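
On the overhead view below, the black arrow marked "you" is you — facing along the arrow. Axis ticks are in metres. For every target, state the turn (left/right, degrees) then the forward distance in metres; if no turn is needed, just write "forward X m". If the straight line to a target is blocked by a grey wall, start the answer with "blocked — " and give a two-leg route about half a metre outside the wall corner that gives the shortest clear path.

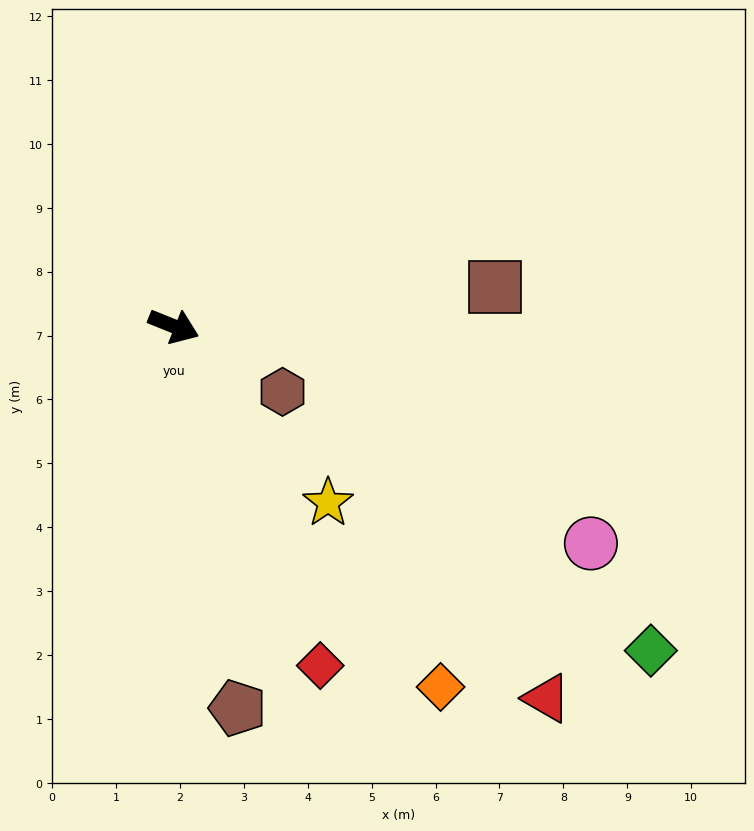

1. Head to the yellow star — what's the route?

turn right 27°, forward 3.7 m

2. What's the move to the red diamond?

turn right 45°, forward 5.8 m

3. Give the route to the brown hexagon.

turn right 9°, forward 2.0 m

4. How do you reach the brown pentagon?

turn right 59°, forward 6.1 m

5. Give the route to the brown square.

turn left 29°, forward 5.1 m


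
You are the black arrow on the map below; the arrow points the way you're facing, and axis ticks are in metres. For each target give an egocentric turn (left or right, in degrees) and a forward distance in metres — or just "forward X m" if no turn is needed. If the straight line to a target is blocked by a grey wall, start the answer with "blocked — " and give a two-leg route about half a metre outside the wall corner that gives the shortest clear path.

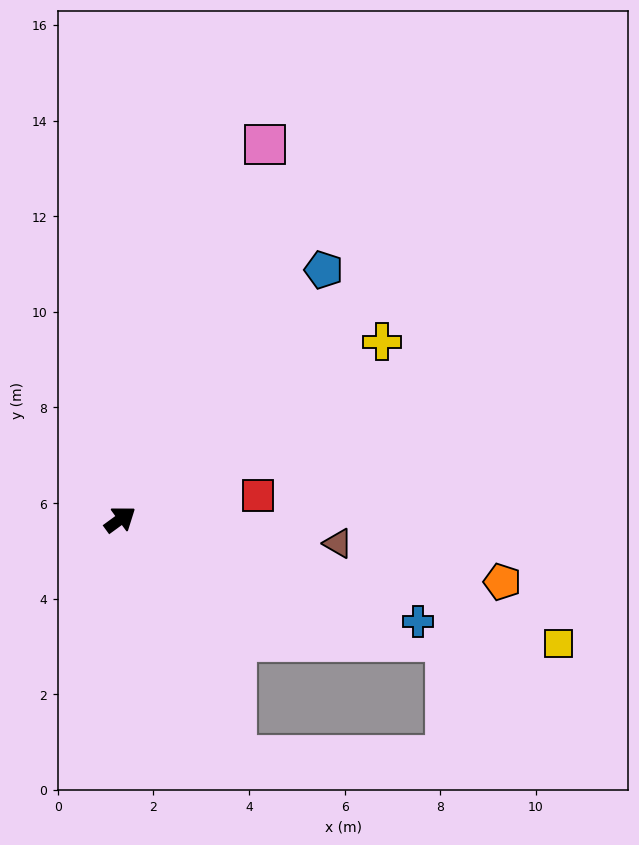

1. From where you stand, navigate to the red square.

turn right 26°, forward 2.9 m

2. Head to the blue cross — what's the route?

turn right 55°, forward 6.6 m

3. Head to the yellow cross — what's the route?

turn right 2°, forward 6.6 m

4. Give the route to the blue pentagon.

turn left 15°, forward 6.7 m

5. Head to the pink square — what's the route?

turn left 33°, forward 8.4 m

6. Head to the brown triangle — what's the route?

turn right 42°, forward 4.6 m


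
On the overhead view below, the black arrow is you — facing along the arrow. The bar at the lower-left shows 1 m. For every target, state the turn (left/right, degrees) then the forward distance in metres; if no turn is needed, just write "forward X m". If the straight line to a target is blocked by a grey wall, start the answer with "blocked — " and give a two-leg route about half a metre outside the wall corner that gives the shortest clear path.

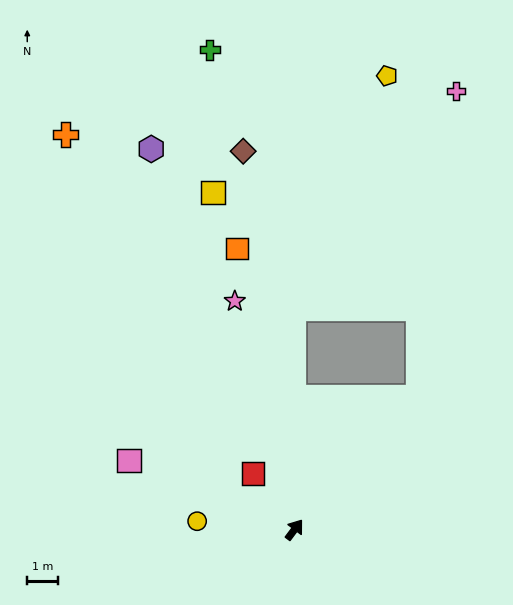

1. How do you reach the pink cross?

blocked — turn right 6°, forward 5.9 m, then turn left 36°, forward 10.1 m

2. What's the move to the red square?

turn left 73°, forward 2.3 m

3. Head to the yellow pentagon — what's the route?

blocked — turn left 37°, forward 7.2 m, then turn right 22°, forward 8.2 m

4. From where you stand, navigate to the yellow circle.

turn left 122°, forward 3.2 m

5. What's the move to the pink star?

turn left 51°, forward 7.7 m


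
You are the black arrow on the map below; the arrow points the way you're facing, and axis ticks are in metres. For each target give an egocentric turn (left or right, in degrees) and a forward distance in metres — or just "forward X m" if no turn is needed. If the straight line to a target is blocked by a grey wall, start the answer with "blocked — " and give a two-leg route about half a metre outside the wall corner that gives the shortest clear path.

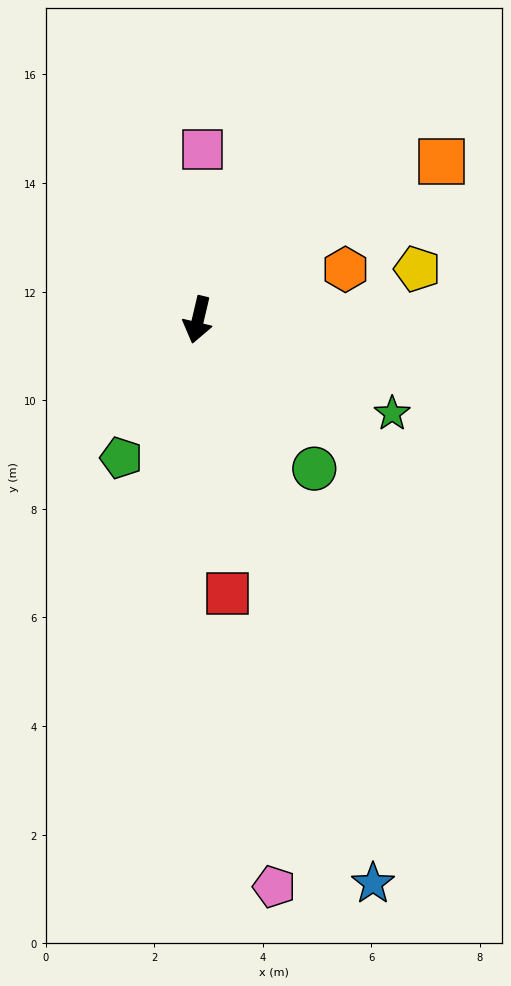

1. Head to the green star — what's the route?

turn left 78°, forward 4.0 m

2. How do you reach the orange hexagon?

turn left 122°, forward 2.9 m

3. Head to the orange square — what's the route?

turn left 136°, forward 5.3 m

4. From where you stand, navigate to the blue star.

turn left 31°, forward 10.9 m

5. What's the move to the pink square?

turn right 168°, forward 3.1 m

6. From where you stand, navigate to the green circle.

turn left 51°, forward 3.5 m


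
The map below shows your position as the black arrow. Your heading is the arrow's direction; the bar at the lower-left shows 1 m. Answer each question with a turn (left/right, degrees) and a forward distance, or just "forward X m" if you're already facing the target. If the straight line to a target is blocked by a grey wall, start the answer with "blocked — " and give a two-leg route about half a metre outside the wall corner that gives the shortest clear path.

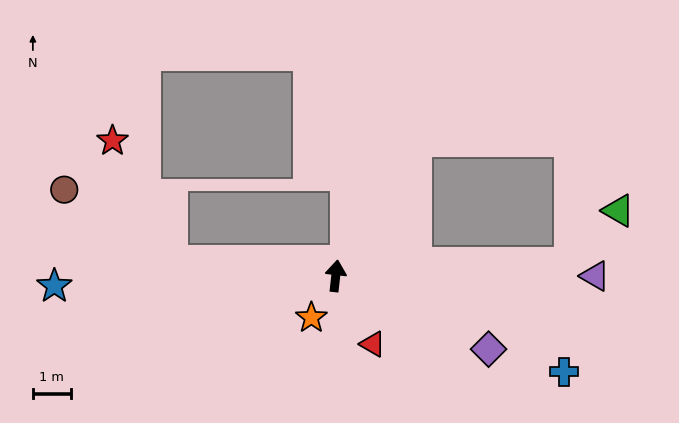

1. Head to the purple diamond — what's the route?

turn right 109°, forward 4.5 m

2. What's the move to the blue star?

turn left 99°, forward 7.5 m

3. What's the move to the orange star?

turn left 156°, forward 1.3 m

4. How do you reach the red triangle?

turn right 145°, forward 2.1 m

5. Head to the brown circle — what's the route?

blocked — turn left 91°, forward 4.4 m, then turn right 28°, forward 3.4 m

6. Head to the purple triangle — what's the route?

turn right 84°, forward 6.9 m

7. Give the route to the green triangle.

blocked — turn right 80°, forward 6.2 m, then turn left 44°, forward 1.9 m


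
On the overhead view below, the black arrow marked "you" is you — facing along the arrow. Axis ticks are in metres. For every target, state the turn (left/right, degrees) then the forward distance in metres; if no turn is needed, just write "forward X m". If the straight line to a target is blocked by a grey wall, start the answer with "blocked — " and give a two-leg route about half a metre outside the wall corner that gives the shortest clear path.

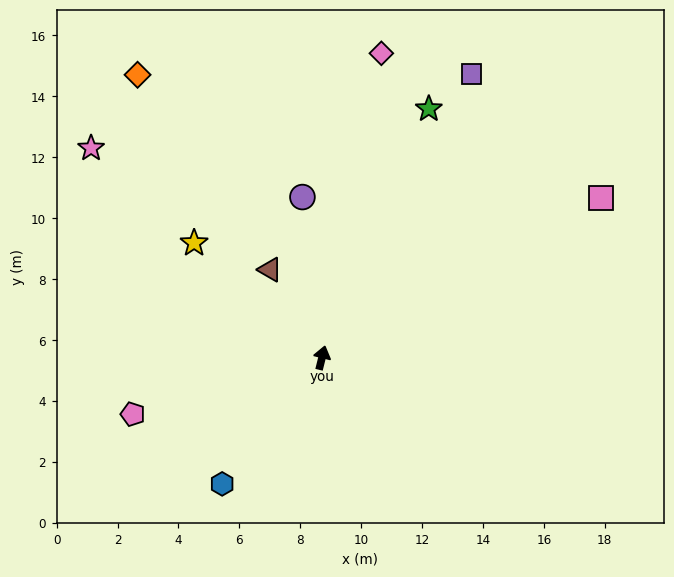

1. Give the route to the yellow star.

turn left 62°, forward 5.6 m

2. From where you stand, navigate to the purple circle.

turn left 21°, forward 5.3 m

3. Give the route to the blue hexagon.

turn left 156°, forward 5.3 m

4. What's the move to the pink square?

turn right 46°, forward 10.6 m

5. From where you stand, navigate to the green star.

turn right 9°, forward 8.9 m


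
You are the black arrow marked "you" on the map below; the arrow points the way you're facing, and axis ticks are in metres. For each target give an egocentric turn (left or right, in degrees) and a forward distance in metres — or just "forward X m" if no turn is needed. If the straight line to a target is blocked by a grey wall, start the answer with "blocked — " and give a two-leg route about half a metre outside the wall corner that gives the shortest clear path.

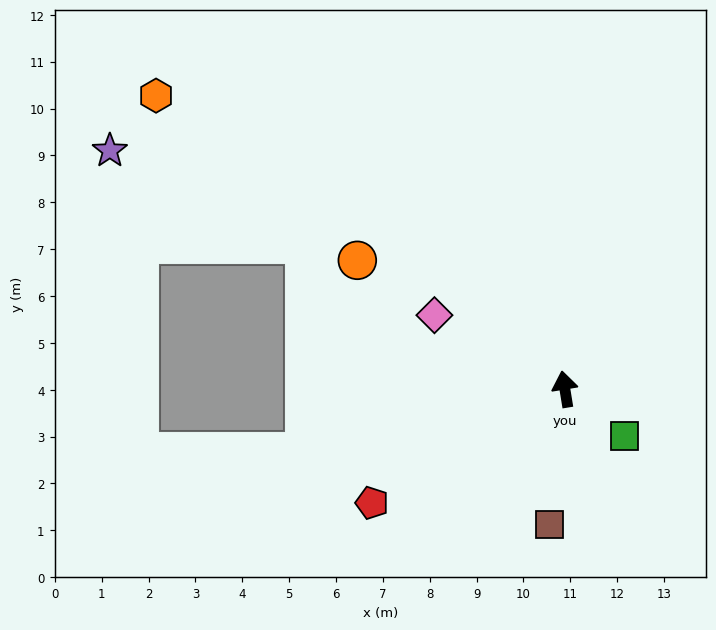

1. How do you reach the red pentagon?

turn left 111°, forward 4.8 m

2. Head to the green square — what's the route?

turn right 137°, forward 1.6 m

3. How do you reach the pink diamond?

turn left 51°, forward 3.2 m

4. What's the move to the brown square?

turn left 164°, forward 2.9 m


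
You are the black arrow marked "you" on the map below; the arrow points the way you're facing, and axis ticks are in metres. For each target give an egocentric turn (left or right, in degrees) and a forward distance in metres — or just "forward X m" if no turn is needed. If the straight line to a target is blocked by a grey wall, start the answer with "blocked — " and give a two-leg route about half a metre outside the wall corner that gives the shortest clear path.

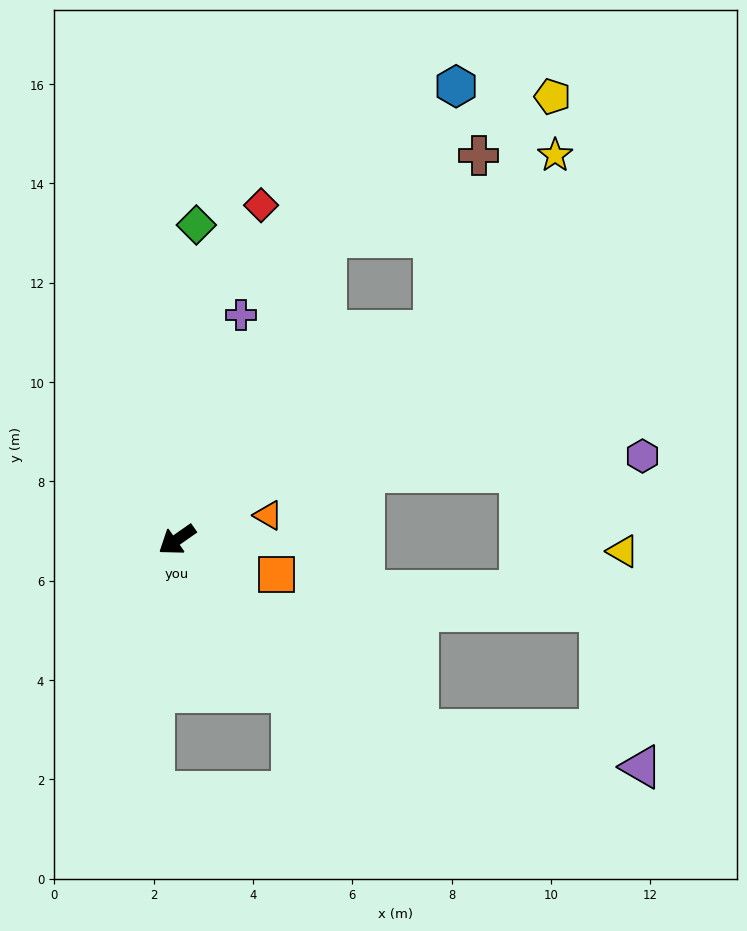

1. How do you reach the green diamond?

turn right 129°, forward 6.4 m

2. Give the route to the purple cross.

turn right 141°, forward 4.7 m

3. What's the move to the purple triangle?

blocked — turn left 107°, forward 6.2 m, then turn left 29°, forward 4.6 m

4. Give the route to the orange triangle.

turn left 160°, forward 1.9 m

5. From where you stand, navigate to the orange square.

turn left 126°, forward 2.1 m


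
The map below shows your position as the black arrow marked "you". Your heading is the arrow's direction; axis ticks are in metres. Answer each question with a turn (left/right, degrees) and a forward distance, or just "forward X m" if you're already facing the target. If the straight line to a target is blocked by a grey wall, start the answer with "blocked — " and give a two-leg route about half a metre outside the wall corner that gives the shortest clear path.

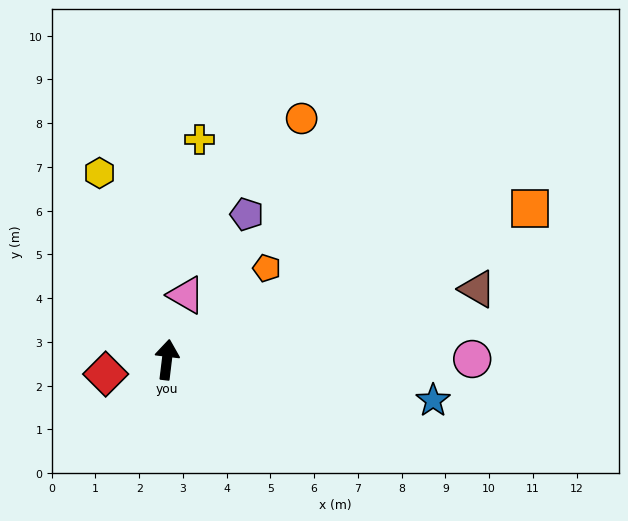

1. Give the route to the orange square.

turn right 61°, forward 9.0 m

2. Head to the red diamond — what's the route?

turn left 110°, forward 1.4 m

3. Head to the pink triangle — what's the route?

turn right 10°, forward 1.5 m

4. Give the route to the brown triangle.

turn right 70°, forward 7.3 m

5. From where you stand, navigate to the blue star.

turn right 92°, forward 6.2 m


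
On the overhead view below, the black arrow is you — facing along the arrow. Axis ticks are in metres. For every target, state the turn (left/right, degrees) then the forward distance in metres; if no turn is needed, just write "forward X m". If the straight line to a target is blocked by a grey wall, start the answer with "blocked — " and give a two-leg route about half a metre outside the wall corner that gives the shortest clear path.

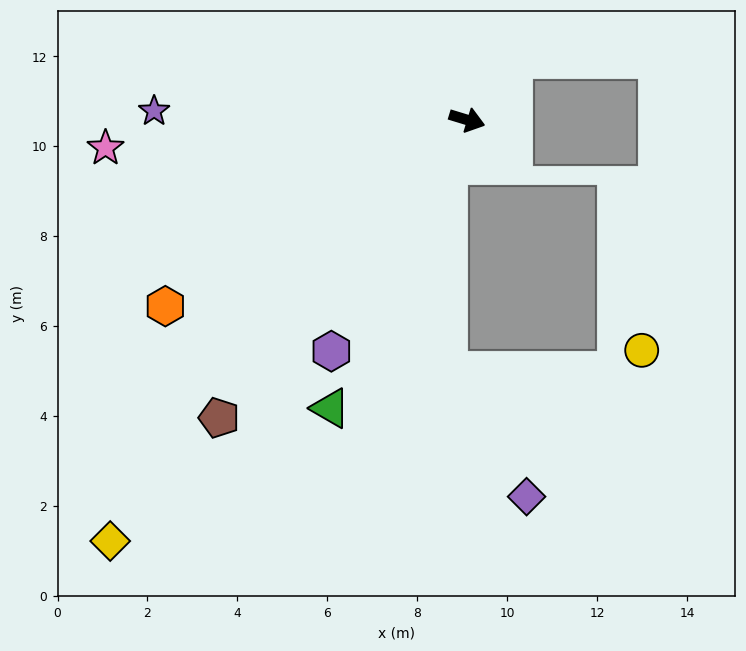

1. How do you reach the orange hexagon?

turn right 131°, forward 7.9 m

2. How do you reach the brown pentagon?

turn right 113°, forward 8.6 m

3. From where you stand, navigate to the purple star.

turn right 165°, forward 7.0 m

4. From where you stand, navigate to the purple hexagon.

turn right 103°, forward 6.0 m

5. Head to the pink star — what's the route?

turn right 159°, forward 8.1 m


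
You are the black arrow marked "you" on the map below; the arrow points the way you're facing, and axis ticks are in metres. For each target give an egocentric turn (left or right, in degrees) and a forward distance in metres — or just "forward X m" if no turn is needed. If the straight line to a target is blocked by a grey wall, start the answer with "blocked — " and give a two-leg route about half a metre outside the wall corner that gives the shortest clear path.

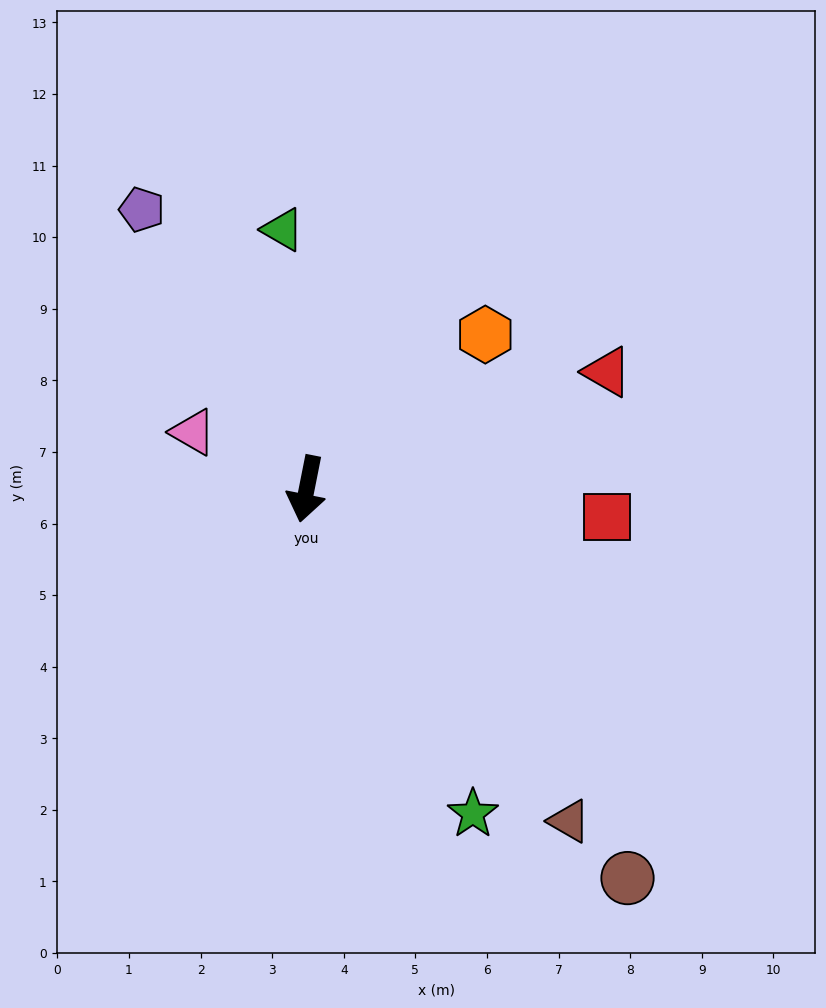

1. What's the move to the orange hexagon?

turn left 142°, forward 3.3 m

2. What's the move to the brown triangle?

turn left 50°, forward 5.9 m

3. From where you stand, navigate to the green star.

turn left 38°, forward 5.1 m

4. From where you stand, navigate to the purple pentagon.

turn right 138°, forward 4.5 m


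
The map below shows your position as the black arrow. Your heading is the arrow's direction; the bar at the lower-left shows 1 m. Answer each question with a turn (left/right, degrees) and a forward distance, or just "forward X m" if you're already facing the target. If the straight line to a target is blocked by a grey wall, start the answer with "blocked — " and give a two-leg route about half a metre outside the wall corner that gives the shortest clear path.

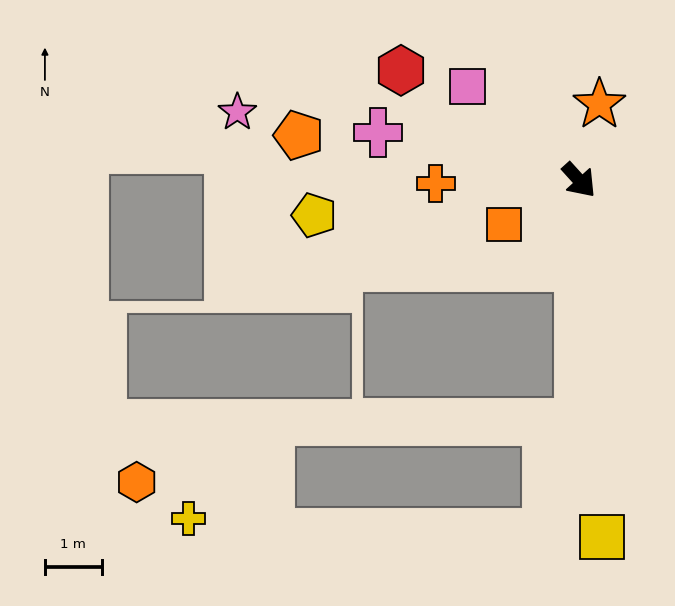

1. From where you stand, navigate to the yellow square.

turn right 39°, forward 6.3 m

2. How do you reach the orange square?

turn right 102°, forward 1.5 m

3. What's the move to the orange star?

turn left 123°, forward 1.4 m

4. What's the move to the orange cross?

turn right 131°, forward 2.5 m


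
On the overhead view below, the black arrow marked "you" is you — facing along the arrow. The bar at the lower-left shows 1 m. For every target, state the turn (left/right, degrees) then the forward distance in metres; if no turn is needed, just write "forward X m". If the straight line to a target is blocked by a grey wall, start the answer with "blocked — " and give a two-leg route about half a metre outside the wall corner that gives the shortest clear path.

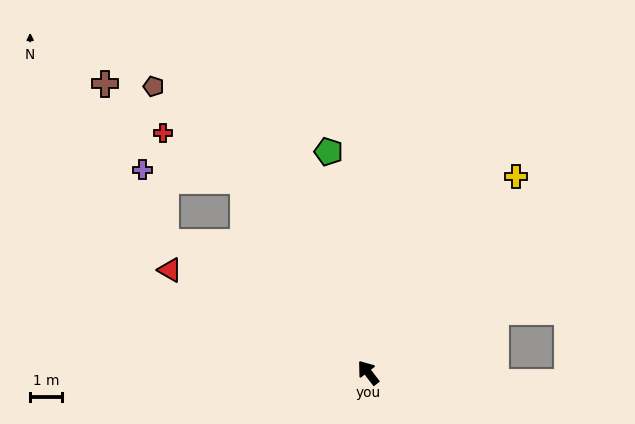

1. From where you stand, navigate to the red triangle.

turn left 25°, forward 7.0 m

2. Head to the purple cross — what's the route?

blocked — turn left 20°, forward 7.5 m, then turn right 40°, forward 2.4 m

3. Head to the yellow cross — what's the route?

turn right 75°, forward 7.7 m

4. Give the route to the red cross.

blocked — turn right 5°, forward 7.1 m, then turn left 27°, forward 2.9 m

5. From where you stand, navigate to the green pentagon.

turn right 28°, forward 7.0 m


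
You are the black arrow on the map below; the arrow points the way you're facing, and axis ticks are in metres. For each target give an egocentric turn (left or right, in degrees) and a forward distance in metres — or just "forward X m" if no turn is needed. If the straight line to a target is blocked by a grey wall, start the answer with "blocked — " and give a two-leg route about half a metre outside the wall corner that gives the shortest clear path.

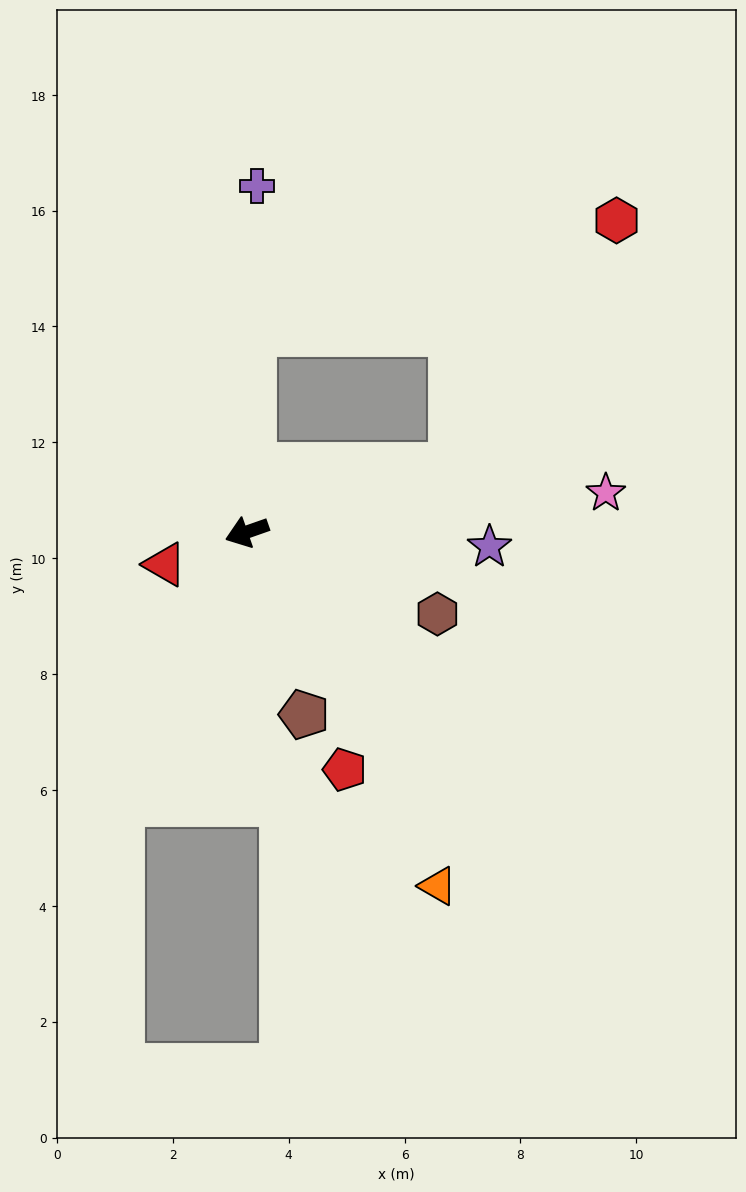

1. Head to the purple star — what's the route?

turn left 157°, forward 4.2 m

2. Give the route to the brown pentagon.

turn left 88°, forward 3.3 m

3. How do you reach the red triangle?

turn left 2°, forward 1.5 m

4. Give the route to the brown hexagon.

turn left 137°, forward 3.6 m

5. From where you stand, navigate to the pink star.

turn left 167°, forward 6.2 m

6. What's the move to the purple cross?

turn right 111°, forward 6.0 m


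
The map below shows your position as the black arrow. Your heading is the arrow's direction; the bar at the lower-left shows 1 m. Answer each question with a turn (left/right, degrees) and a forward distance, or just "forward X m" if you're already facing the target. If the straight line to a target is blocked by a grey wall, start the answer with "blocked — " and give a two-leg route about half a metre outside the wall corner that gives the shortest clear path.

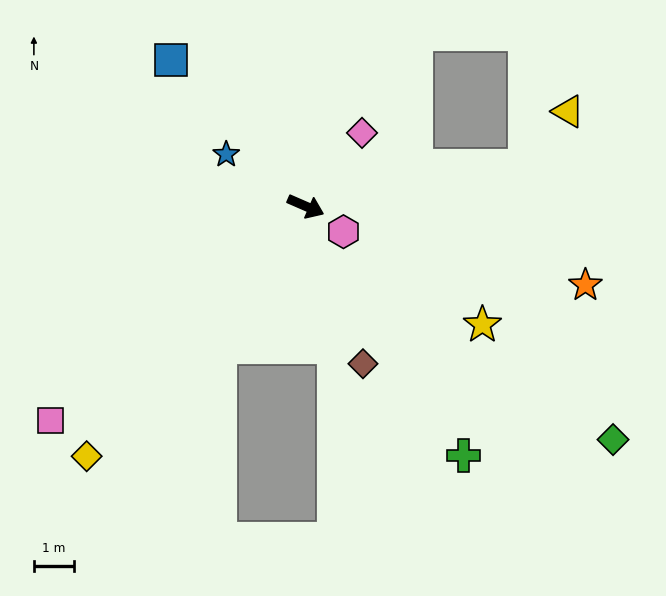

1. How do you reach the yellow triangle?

blocked — turn left 34°, forward 5.5 m, then turn left 41°, forward 1.7 m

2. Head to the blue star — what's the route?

turn left 170°, forward 2.4 m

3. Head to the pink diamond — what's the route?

turn left 76°, forward 2.3 m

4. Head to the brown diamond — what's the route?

turn right 47°, forward 4.1 m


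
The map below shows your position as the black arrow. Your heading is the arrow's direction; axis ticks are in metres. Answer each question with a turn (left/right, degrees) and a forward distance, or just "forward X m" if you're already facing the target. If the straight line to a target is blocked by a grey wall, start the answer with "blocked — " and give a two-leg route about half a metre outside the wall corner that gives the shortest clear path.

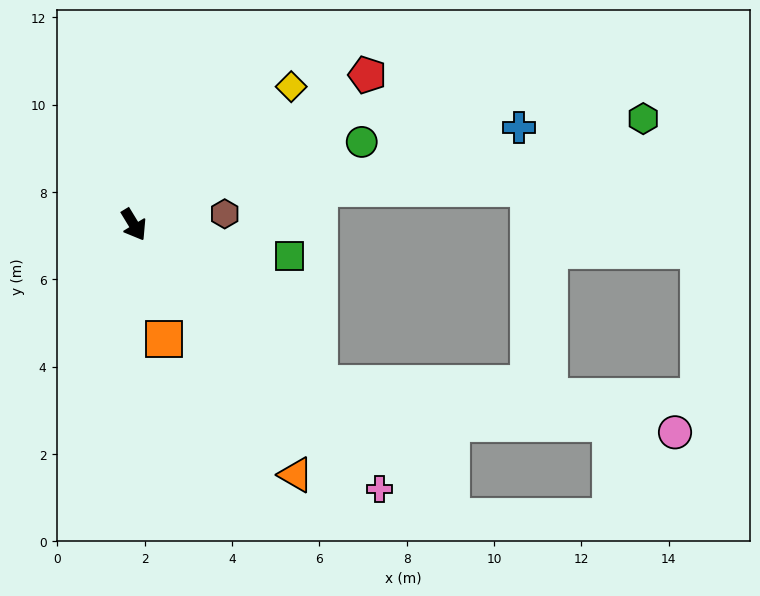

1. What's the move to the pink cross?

turn left 12°, forward 8.3 m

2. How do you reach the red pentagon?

turn left 91°, forward 6.4 m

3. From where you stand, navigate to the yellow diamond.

turn left 100°, forward 4.8 m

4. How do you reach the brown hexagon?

turn left 65°, forward 2.1 m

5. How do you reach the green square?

turn left 47°, forward 3.6 m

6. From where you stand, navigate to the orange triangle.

forward 6.8 m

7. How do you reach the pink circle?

blocked — turn left 18°, forward 5.6 m, then turn left 33°, forward 8.2 m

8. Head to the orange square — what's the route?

turn right 17°, forward 2.7 m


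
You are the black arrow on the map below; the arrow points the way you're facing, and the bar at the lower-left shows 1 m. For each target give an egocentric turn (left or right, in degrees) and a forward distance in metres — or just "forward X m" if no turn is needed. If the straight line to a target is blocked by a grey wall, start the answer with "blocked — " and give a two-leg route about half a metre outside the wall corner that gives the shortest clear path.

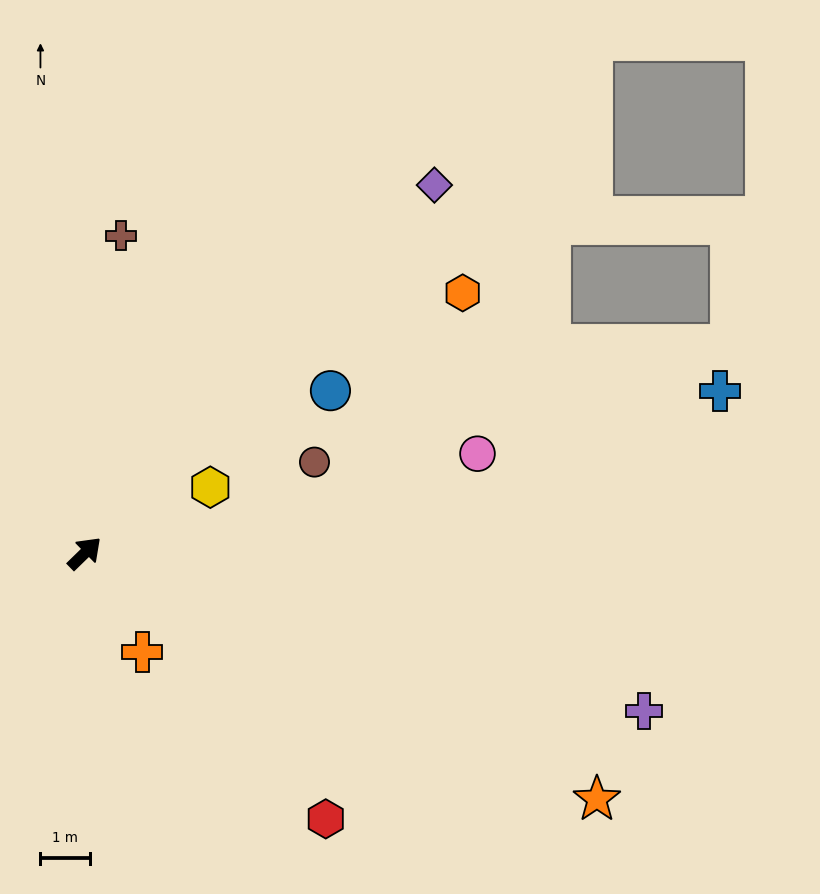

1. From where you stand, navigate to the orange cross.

turn right 104°, forward 2.3 m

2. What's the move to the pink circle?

turn right 30°, forward 8.2 m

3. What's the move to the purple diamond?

turn left 2°, forward 10.3 m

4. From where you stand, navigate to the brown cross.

turn left 39°, forward 6.5 m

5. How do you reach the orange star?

turn right 70°, forward 11.5 m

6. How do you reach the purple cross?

turn right 60°, forward 11.8 m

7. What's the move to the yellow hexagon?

turn right 17°, forward 2.9 m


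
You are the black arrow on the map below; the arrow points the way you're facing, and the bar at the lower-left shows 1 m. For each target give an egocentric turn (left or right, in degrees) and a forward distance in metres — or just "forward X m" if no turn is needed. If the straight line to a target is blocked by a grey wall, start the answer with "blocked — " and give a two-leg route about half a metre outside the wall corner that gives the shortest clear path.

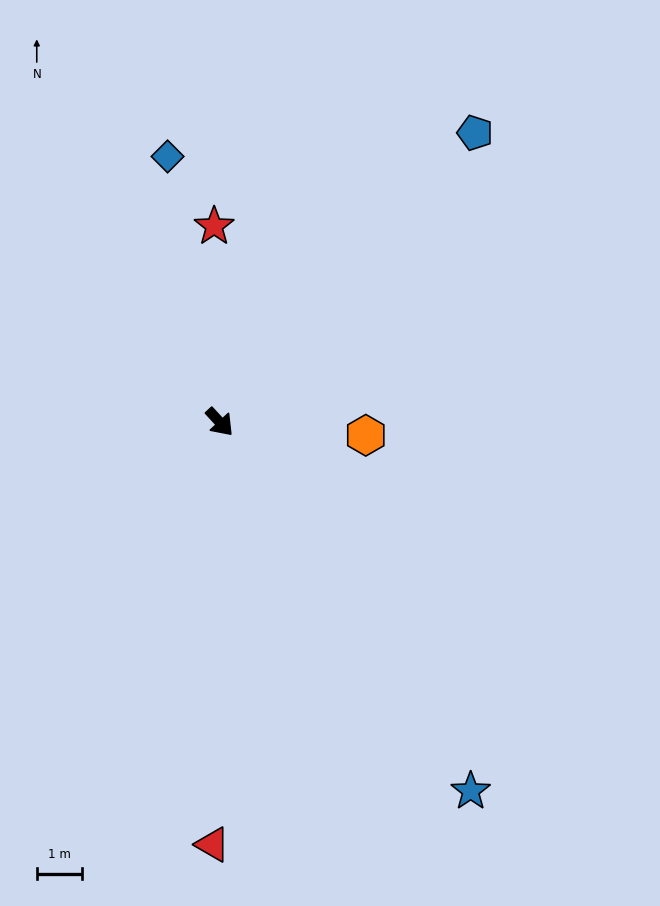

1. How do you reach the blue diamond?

turn left 148°, forward 6.0 m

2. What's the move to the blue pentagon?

turn left 96°, forward 8.5 m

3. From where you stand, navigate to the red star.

turn left 139°, forward 4.3 m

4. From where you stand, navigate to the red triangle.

turn right 44°, forward 9.3 m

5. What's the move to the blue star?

turn right 8°, forward 9.8 m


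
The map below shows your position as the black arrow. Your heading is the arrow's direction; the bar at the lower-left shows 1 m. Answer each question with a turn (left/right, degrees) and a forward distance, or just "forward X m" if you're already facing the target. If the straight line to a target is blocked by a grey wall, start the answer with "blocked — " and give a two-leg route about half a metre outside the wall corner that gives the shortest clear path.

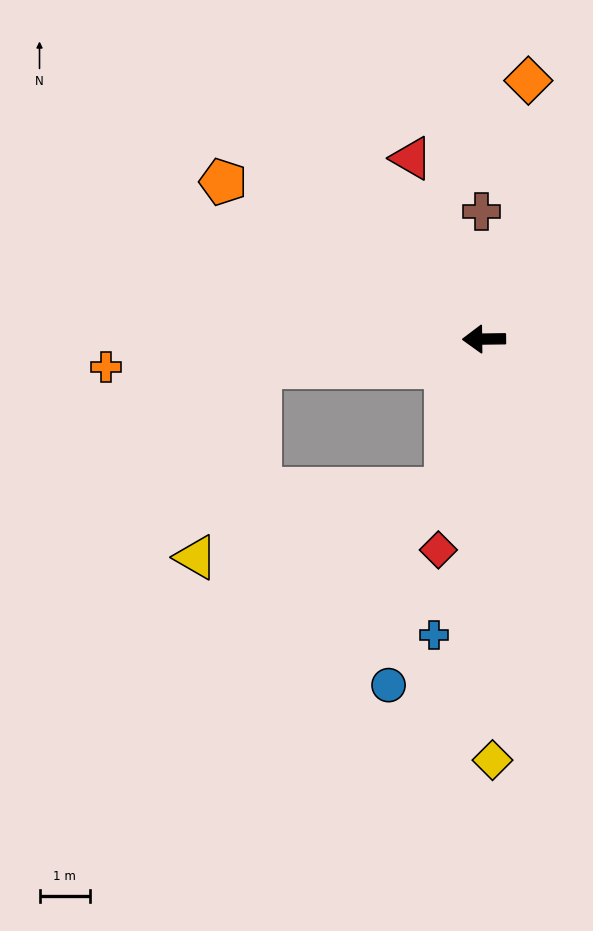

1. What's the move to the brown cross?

turn right 90°, forward 2.5 m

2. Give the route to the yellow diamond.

turn left 90°, forward 8.4 m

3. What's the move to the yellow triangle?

blocked — turn left 75°, forward 3.1 m, then turn right 60°, forward 5.2 m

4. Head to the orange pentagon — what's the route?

turn right 32°, forward 6.1 m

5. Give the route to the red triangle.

turn right 69°, forward 3.9 m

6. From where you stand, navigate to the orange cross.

turn left 3°, forward 7.6 m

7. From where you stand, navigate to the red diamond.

turn left 77°, forward 4.3 m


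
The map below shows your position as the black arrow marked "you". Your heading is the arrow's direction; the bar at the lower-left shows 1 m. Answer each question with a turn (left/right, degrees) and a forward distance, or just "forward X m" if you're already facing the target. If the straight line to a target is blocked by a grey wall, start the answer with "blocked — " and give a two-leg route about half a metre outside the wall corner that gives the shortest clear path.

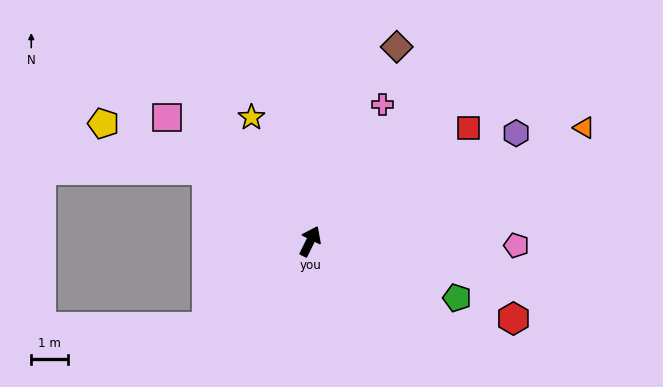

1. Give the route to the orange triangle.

turn right 41°, forward 8.2 m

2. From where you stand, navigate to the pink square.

turn left 75°, forward 5.2 m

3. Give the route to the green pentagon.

turn right 85°, forward 4.3 m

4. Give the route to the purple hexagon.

turn right 36°, forward 6.4 m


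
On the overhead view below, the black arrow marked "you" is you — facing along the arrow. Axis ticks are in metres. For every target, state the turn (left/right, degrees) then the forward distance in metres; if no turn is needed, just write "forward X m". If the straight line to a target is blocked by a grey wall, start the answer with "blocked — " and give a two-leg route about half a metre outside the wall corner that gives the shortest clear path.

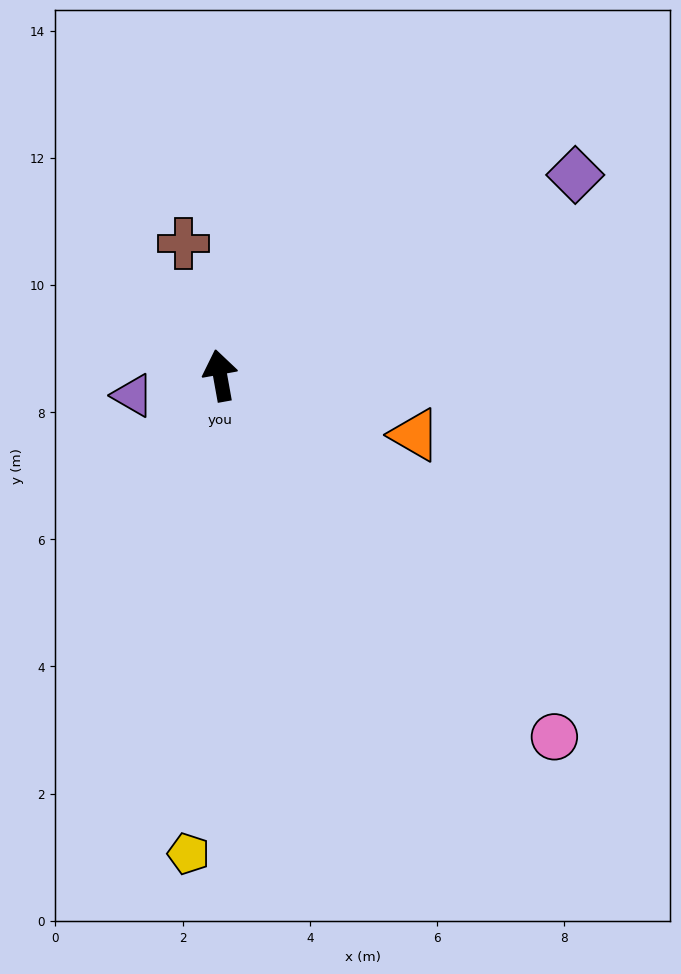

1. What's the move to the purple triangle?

turn left 93°, forward 1.4 m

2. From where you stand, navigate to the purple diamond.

turn right 71°, forward 6.4 m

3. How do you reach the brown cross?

turn left 5°, forward 2.2 m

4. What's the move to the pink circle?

turn right 147°, forward 7.7 m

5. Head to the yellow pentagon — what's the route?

turn left 166°, forward 7.5 m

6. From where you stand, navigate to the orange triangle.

turn right 117°, forward 3.2 m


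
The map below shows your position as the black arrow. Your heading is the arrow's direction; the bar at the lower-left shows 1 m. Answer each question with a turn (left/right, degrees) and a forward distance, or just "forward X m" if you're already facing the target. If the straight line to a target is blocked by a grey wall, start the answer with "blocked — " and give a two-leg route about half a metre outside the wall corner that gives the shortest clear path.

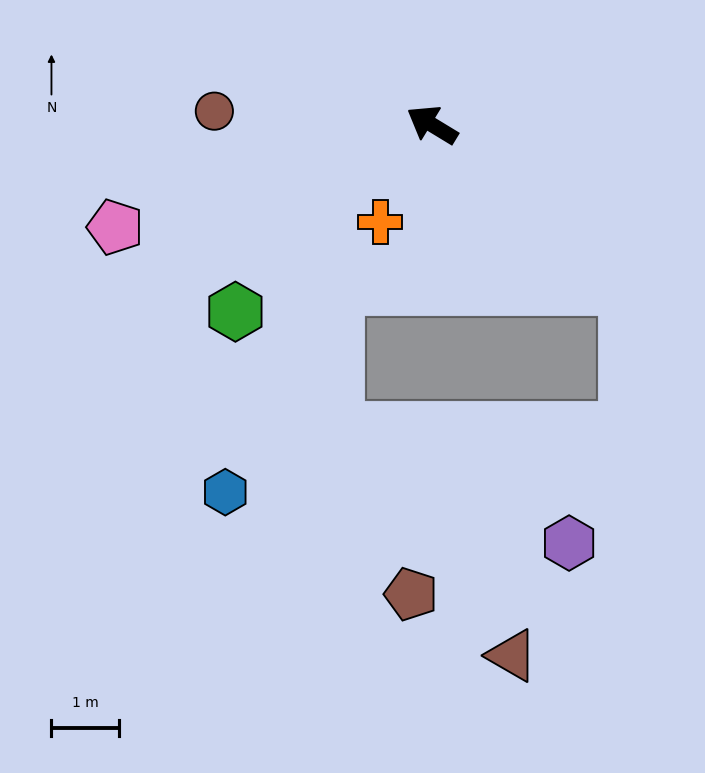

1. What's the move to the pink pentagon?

turn left 49°, forward 5.0 m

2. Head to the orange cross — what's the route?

turn left 93°, forward 1.6 m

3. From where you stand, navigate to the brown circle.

turn left 28°, forward 3.2 m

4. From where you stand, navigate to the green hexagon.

turn left 75°, forward 4.0 m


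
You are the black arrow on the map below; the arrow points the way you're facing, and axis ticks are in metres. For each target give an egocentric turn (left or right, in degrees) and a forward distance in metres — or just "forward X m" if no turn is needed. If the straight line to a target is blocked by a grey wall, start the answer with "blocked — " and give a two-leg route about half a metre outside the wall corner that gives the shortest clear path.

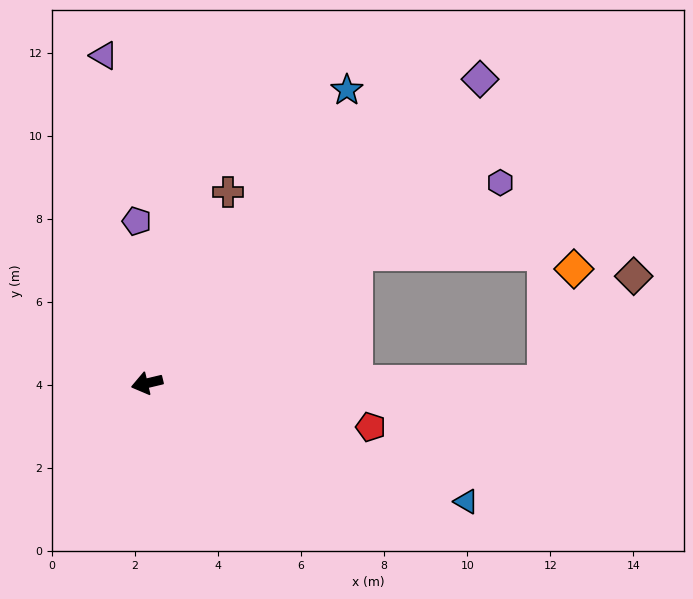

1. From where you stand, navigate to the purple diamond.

turn right 151°, forward 10.9 m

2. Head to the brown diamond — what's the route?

blocked — turn left 167°, forward 9.6 m, then turn left 50°, forward 3.3 m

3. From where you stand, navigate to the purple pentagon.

turn right 100°, forward 3.9 m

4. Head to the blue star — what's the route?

turn right 138°, forward 8.5 m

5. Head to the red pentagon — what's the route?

turn left 156°, forward 5.5 m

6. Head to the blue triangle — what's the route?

turn left 146°, forward 8.2 m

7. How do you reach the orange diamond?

blocked — turn left 167°, forward 9.6 m, then turn left 75°, forward 2.8 m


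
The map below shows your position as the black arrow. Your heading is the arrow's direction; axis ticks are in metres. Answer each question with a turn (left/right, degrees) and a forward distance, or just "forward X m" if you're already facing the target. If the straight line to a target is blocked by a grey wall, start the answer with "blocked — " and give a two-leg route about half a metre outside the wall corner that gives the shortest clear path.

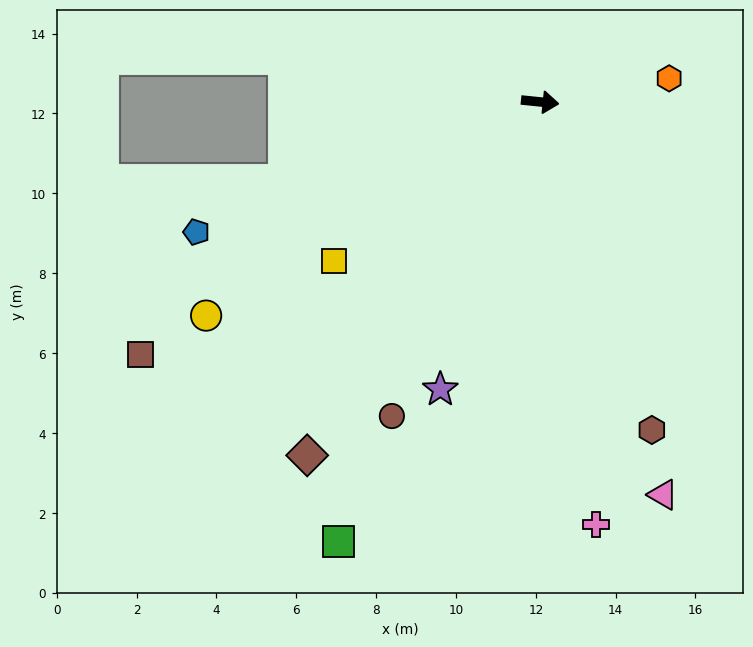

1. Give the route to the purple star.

turn right 103°, forward 7.6 m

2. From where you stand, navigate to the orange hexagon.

turn left 16°, forward 3.3 m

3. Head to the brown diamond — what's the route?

turn right 118°, forward 10.6 m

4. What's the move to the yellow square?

turn right 137°, forward 6.5 m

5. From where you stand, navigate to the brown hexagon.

turn right 65°, forward 8.7 m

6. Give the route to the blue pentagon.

turn right 153°, forward 9.2 m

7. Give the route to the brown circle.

turn right 109°, forward 8.7 m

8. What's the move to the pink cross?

turn right 77°, forward 10.7 m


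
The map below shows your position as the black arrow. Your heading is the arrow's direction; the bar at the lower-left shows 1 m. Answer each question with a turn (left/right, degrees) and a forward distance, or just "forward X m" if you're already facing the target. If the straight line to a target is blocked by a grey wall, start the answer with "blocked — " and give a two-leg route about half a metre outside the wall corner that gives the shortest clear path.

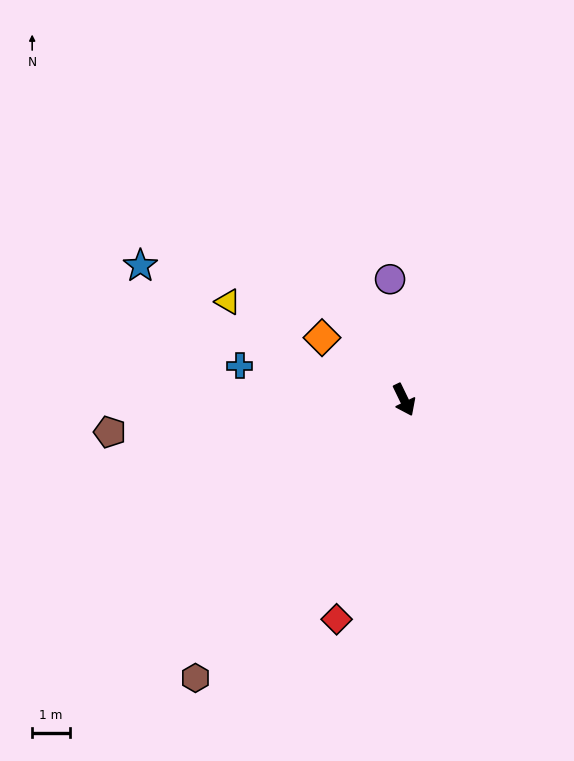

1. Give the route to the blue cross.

turn right 127°, forward 4.5 m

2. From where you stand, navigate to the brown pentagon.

turn right 110°, forward 7.9 m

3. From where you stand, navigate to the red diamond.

turn right 43°, forward 6.1 m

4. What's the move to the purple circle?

turn left 161°, forward 3.2 m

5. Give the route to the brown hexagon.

turn right 63°, forward 9.3 m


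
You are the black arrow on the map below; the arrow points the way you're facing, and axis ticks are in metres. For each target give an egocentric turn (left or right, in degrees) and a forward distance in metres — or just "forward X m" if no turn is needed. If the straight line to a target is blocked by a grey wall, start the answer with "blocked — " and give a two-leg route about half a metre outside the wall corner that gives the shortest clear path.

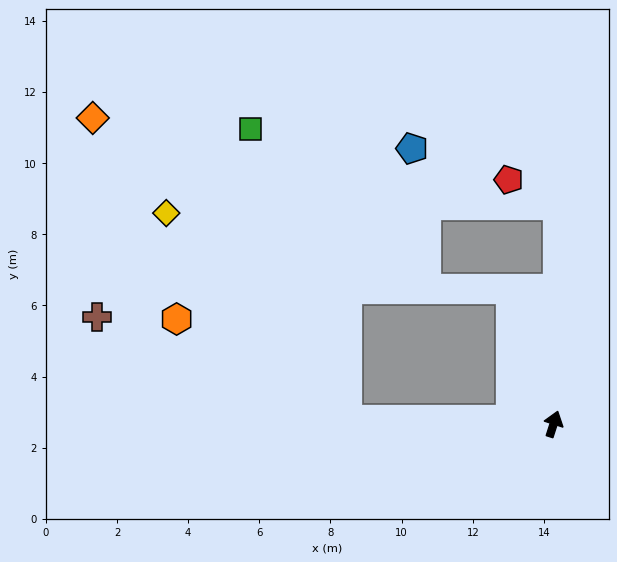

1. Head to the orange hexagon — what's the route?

blocked — turn left 107°, forward 5.8 m, then turn right 30°, forward 5.6 m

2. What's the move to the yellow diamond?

blocked — turn left 107°, forward 5.8 m, then turn right 48°, forward 7.7 m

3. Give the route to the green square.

blocked — turn left 107°, forward 5.8 m, then turn right 71°, forward 8.6 m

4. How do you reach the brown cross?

blocked — turn left 107°, forward 5.8 m, then turn right 21°, forward 7.6 m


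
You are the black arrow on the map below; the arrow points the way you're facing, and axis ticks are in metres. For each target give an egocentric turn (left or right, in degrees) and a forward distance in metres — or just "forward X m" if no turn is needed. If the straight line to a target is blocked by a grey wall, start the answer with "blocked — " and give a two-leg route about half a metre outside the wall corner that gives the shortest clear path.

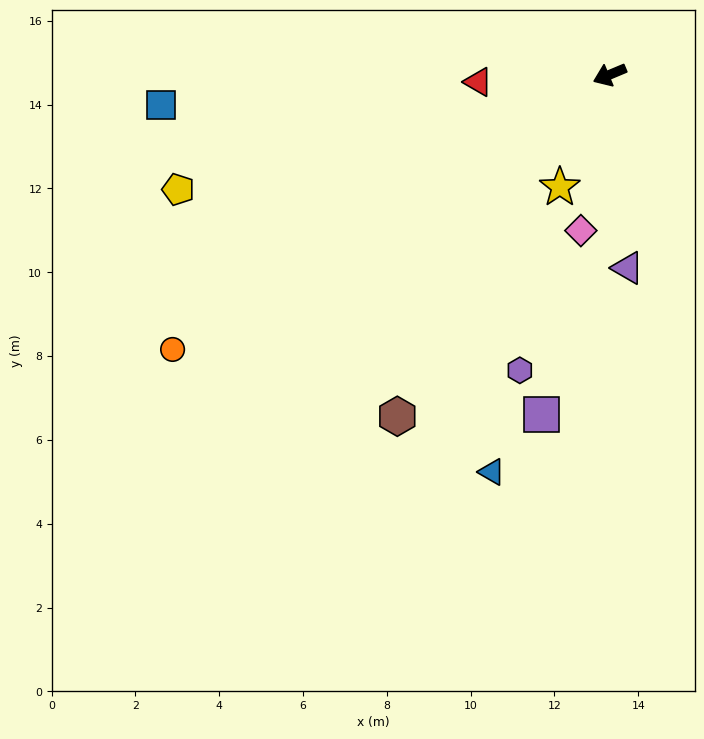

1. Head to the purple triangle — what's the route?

turn left 73°, forward 4.6 m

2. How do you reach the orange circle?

turn left 9°, forward 12.3 m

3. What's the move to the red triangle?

turn right 20°, forward 3.1 m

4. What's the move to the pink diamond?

turn left 57°, forward 3.8 m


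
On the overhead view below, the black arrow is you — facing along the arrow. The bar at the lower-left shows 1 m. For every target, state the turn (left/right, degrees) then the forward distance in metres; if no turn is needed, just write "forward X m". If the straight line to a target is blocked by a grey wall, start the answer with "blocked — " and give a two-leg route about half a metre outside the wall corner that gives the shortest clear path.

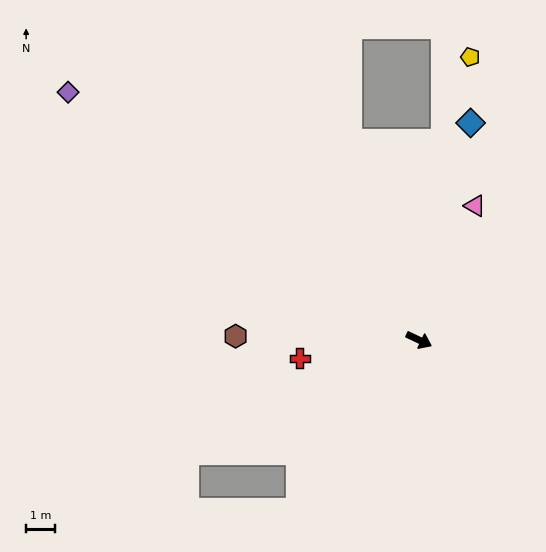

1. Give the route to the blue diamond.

turn left 102°, forward 7.7 m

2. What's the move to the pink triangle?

turn left 93°, forward 5.0 m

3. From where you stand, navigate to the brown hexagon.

turn right 156°, forward 6.4 m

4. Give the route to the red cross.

turn right 146°, forward 4.2 m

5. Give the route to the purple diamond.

turn left 170°, forward 14.9 m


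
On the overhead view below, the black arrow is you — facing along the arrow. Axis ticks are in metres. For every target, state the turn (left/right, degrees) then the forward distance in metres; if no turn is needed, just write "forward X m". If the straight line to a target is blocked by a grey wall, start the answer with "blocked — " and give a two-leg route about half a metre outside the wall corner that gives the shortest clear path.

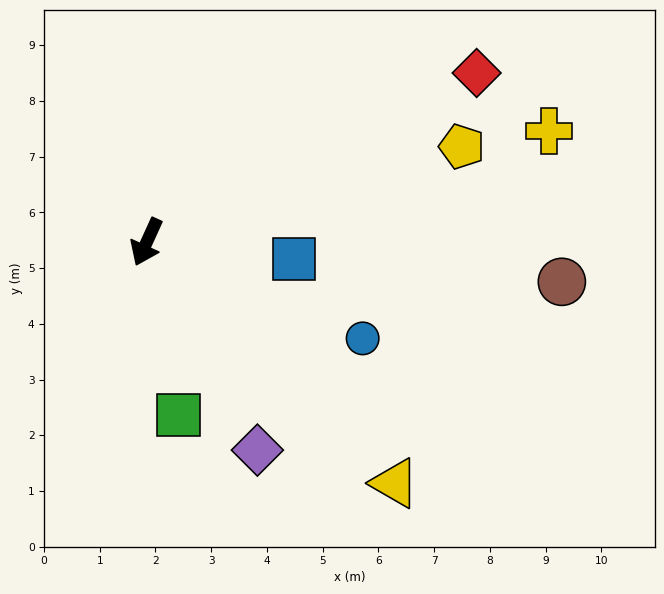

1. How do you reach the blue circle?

turn left 90°, forward 4.2 m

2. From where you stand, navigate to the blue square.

turn left 108°, forward 2.7 m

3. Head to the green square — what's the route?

turn left 35°, forward 3.2 m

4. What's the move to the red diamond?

turn left 142°, forward 6.7 m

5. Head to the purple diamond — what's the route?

turn left 52°, forward 4.2 m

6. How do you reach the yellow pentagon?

turn left 131°, forward 5.9 m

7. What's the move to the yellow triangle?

turn left 70°, forward 6.2 m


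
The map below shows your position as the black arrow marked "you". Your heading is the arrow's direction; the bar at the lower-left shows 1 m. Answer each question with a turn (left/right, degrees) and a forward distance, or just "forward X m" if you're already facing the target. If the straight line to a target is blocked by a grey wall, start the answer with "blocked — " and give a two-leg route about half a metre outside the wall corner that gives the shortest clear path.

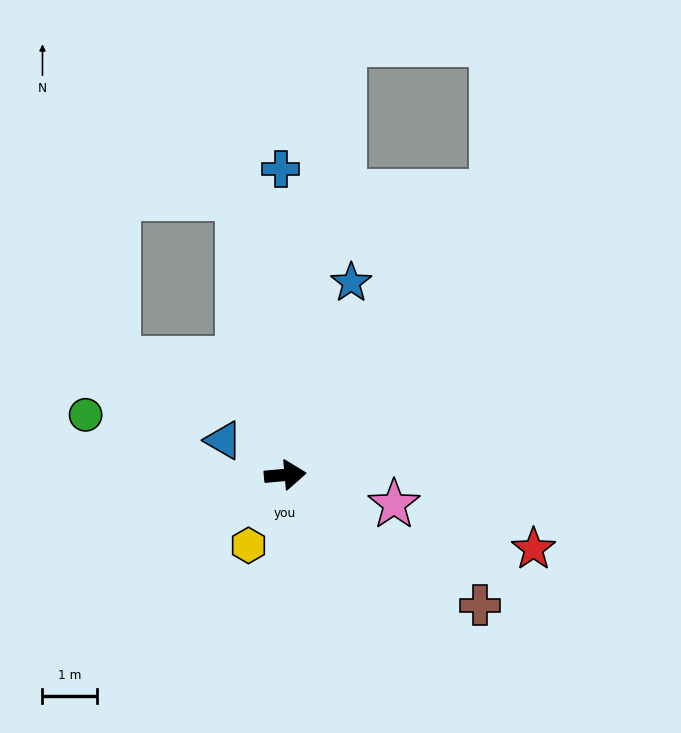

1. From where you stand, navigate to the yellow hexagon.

turn right 123°, forward 1.5 m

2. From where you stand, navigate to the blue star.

turn left 66°, forward 3.7 m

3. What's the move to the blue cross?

turn left 86°, forward 5.6 m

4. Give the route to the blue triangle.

turn left 146°, forward 1.3 m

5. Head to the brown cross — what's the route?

turn right 39°, forward 4.3 m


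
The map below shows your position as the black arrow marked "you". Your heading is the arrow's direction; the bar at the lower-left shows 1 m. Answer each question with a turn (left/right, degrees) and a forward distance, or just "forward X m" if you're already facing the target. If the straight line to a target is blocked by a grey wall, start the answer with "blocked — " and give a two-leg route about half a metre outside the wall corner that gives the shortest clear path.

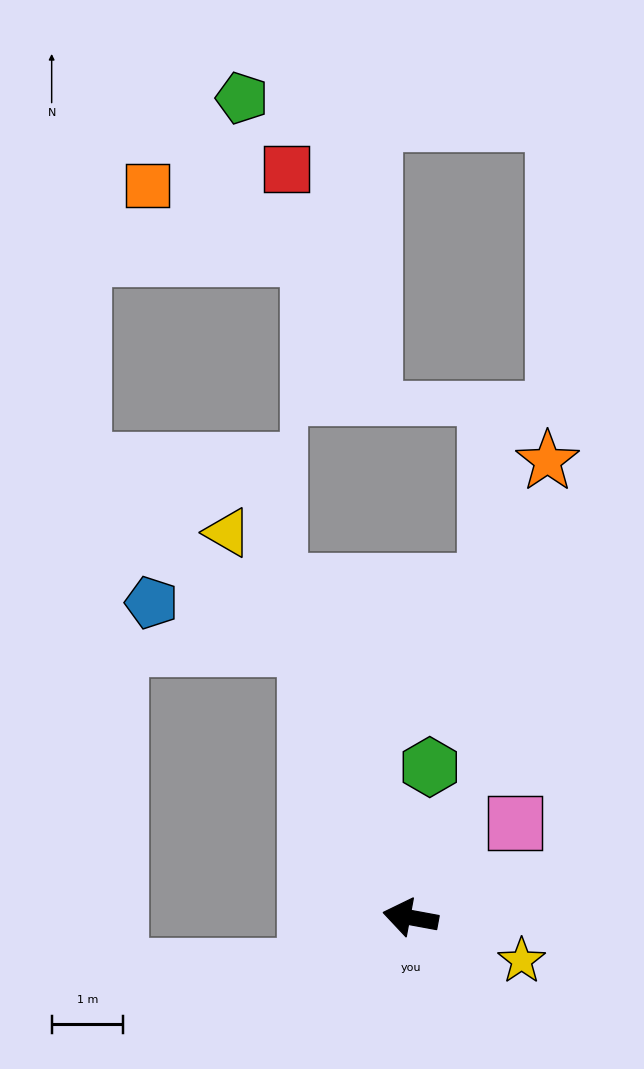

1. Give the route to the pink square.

turn right 127°, forward 2.0 m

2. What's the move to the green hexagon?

turn right 87°, forward 2.1 m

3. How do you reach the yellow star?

turn left 169°, forward 1.7 m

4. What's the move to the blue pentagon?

blocked — turn right 59°, forward 4.1 m, then turn left 54°, forward 2.3 m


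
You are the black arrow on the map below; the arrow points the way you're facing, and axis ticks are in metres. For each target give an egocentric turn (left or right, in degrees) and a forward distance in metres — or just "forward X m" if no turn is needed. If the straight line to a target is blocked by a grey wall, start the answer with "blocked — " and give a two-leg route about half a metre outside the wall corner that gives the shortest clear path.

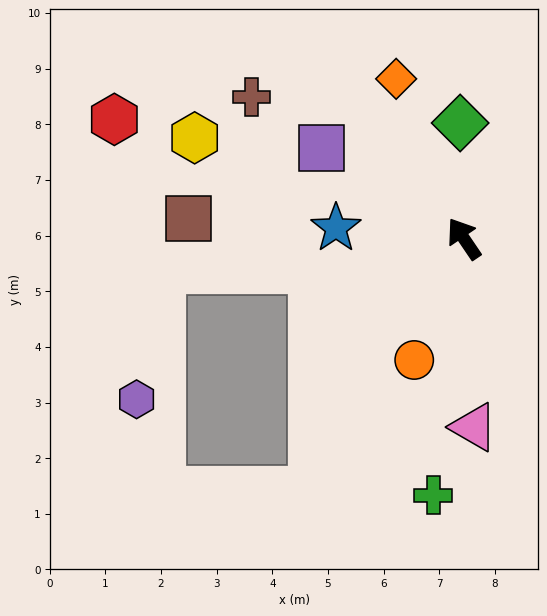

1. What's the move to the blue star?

turn left 51°, forward 2.3 m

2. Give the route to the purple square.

turn left 23°, forward 3.0 m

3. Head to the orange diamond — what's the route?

turn right 11°, forward 3.1 m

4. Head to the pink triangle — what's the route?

turn left 149°, forward 3.4 m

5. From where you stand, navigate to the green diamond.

turn right 32°, forward 2.1 m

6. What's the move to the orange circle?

turn left 124°, forward 2.4 m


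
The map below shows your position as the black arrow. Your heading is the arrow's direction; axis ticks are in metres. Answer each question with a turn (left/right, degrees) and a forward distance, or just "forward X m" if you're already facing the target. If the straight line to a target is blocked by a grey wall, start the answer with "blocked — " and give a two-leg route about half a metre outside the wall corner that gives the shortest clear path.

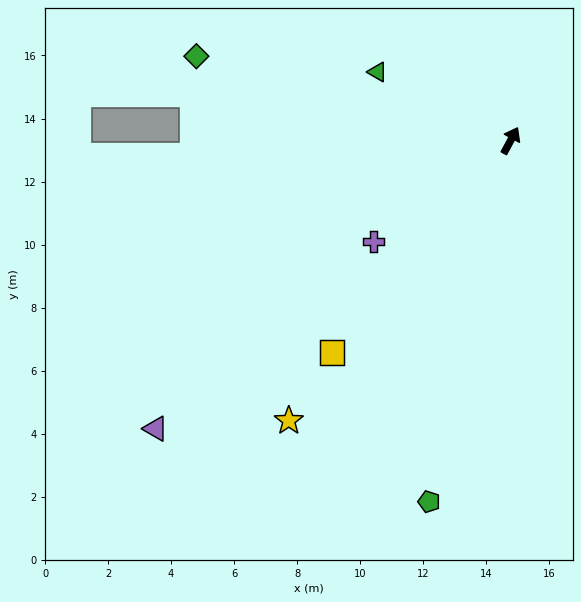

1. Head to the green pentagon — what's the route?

turn right 164°, forward 11.8 m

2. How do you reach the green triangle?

turn left 91°, forward 4.8 m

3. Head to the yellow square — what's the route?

turn left 168°, forward 8.8 m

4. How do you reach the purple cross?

turn left 155°, forward 5.4 m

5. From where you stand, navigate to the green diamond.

turn left 103°, forward 10.3 m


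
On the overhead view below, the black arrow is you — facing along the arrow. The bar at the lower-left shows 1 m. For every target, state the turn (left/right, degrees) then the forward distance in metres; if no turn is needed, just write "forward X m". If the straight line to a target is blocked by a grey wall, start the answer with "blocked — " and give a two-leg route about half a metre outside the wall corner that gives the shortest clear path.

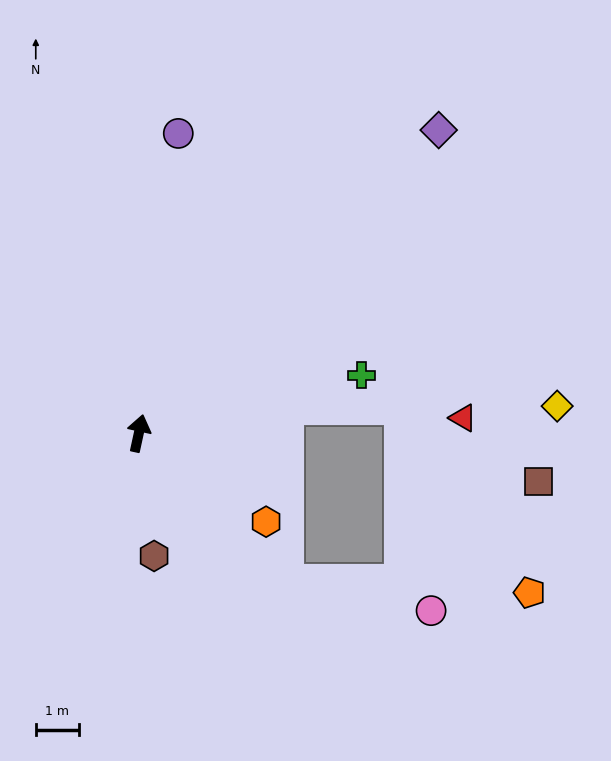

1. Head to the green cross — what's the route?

turn right 63°, forward 5.4 m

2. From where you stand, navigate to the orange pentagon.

blocked — turn right 123°, forward 4.9 m, then turn left 43°, forward 5.7 m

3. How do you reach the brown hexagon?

turn right 161°, forward 2.9 m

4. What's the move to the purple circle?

turn left 5°, forward 7.0 m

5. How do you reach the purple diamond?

turn right 32°, forward 9.9 m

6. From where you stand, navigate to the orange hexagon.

turn right 112°, forward 3.6 m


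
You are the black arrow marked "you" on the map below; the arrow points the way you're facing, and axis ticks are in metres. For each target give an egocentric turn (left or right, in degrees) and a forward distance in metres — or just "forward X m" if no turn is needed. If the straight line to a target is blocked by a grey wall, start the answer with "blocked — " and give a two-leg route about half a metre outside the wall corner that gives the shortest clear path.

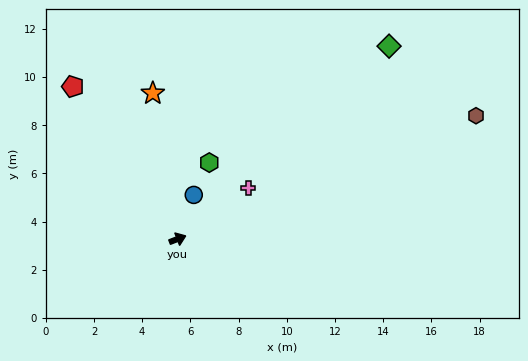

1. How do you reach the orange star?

turn left 79°, forward 6.1 m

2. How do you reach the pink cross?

turn left 15°, forward 3.6 m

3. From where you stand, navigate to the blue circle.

turn left 49°, forward 1.9 m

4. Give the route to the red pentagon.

turn left 103°, forward 7.7 m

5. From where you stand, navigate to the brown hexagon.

forward 13.4 m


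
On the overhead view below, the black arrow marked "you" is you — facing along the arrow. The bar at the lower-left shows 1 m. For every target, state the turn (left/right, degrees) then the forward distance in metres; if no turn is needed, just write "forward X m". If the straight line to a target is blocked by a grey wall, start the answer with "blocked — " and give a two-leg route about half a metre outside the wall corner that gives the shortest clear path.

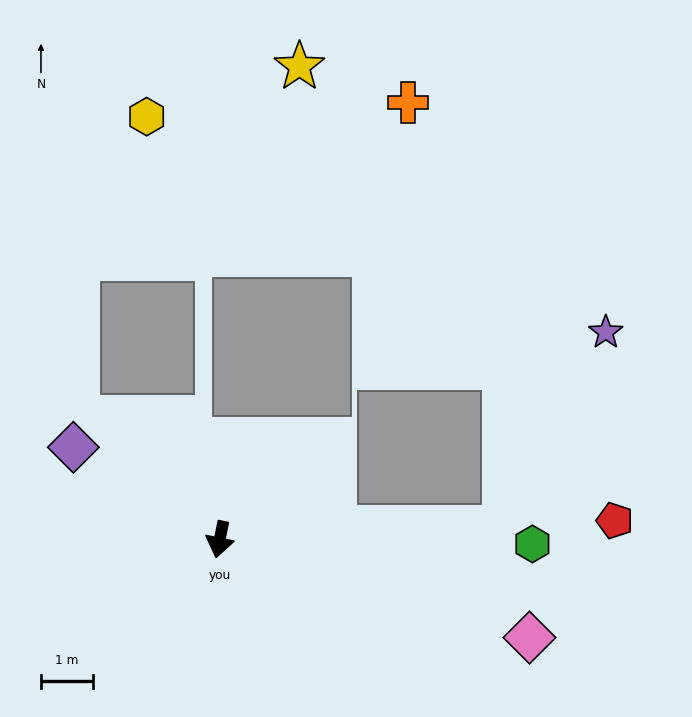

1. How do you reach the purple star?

blocked — turn left 104°, forward 5.5 m, then turn left 60°, forward 4.2 m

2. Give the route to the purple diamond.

turn right 111°, forward 3.3 m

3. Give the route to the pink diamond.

turn left 84°, forward 6.2 m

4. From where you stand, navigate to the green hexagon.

turn left 101°, forward 6.0 m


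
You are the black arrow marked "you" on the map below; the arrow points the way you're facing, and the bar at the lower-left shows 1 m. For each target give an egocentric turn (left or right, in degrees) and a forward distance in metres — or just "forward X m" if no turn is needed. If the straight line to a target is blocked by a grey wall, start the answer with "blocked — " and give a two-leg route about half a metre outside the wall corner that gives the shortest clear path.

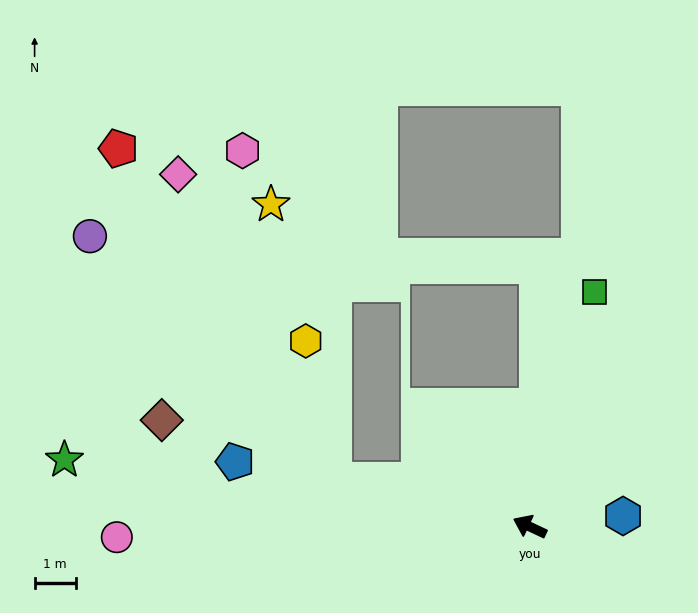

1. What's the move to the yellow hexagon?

blocked — turn left 12°, forward 4.8 m, then turn right 65°, forward 3.4 m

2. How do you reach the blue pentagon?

turn left 13°, forward 7.3 m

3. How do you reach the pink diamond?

blocked — turn left 12°, forward 4.8 m, then turn right 50°, forward 8.3 m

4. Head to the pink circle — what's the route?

turn left 27°, forward 10.0 m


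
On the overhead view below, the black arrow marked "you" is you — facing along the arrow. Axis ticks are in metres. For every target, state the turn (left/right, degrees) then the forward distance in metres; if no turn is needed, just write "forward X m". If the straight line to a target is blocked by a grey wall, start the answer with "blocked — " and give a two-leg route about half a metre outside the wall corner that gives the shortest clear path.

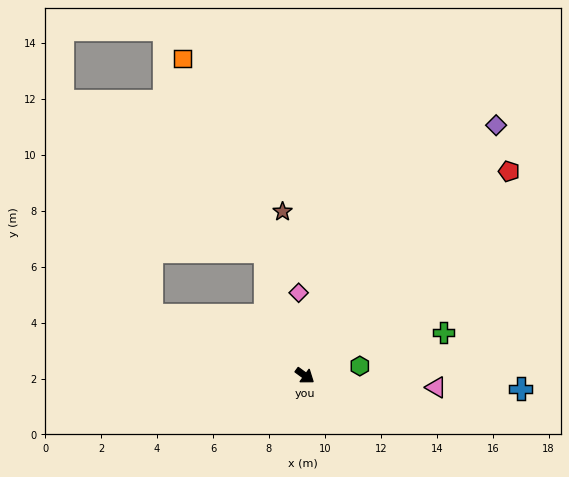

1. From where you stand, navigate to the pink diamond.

turn left 130°, forward 3.0 m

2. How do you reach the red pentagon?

turn left 81°, forward 10.3 m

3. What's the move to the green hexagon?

turn left 46°, forward 2.0 m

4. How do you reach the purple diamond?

turn left 89°, forward 11.3 m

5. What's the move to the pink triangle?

turn left 31°, forward 4.7 m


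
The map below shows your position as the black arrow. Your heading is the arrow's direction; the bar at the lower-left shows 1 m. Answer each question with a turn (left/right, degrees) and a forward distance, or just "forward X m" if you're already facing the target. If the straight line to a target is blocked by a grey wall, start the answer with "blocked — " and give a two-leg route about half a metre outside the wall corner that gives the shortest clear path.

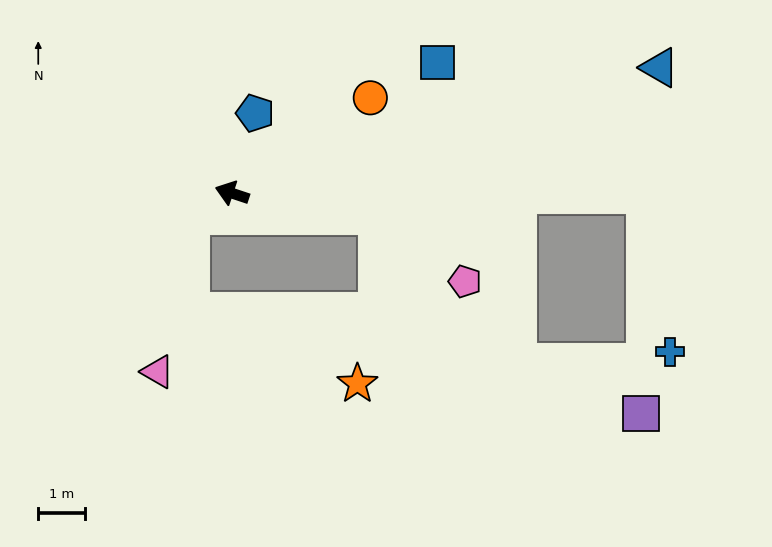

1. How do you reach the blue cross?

blocked — turn right 162°, forward 8.9 m, then turn right 81°, forward 3.4 m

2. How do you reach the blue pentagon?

turn right 88°, forward 1.8 m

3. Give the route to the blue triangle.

turn right 145°, forward 9.6 m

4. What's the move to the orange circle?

turn right 127°, forward 3.6 m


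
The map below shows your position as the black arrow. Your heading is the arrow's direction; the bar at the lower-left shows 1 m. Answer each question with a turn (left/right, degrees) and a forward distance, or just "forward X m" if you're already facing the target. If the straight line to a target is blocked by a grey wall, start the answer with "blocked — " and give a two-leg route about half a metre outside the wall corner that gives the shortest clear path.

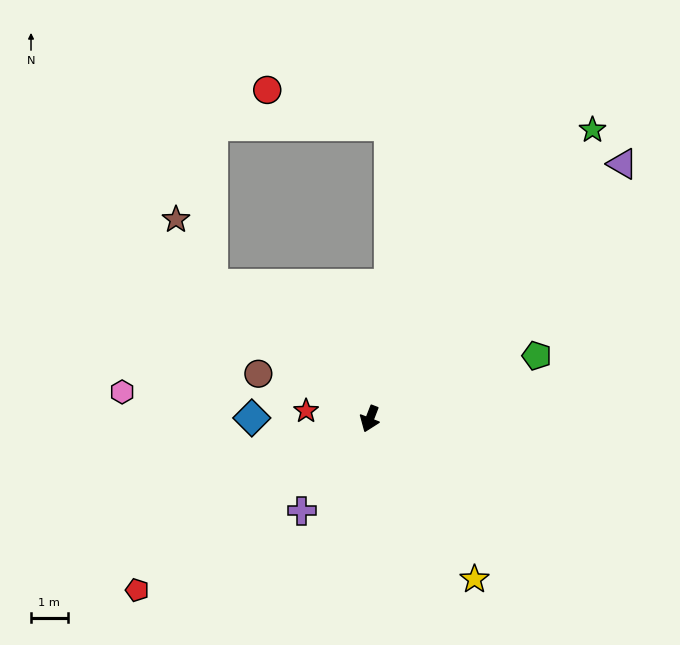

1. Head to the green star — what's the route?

turn left 164°, forward 10.0 m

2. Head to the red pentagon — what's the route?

turn right 33°, forward 7.9 m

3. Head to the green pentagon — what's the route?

turn left 132°, forward 4.9 m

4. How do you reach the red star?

turn right 76°, forward 1.8 m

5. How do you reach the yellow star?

turn left 54°, forward 5.2 m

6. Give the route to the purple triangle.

turn left 156°, forward 9.8 m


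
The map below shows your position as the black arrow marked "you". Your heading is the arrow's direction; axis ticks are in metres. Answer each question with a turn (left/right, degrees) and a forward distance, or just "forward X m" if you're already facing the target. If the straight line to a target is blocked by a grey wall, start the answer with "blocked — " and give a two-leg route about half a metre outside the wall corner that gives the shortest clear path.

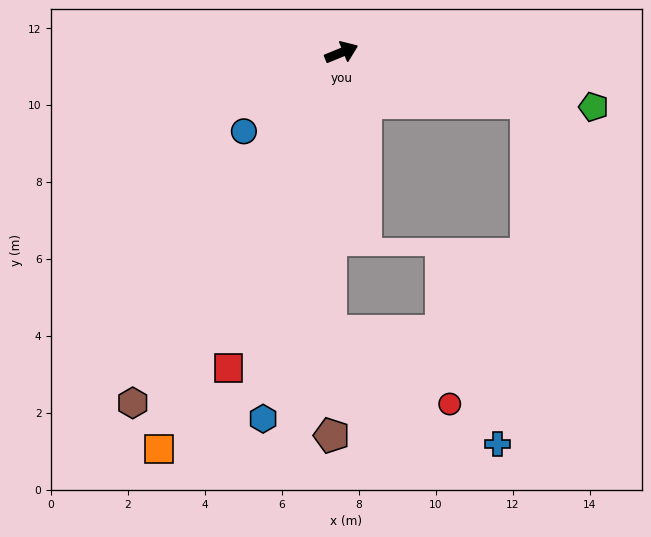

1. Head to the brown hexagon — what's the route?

turn right 143°, forward 10.6 m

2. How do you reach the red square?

turn right 132°, forward 8.7 m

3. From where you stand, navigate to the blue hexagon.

turn right 124°, forward 9.7 m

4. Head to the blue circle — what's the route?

turn right 163°, forward 3.3 m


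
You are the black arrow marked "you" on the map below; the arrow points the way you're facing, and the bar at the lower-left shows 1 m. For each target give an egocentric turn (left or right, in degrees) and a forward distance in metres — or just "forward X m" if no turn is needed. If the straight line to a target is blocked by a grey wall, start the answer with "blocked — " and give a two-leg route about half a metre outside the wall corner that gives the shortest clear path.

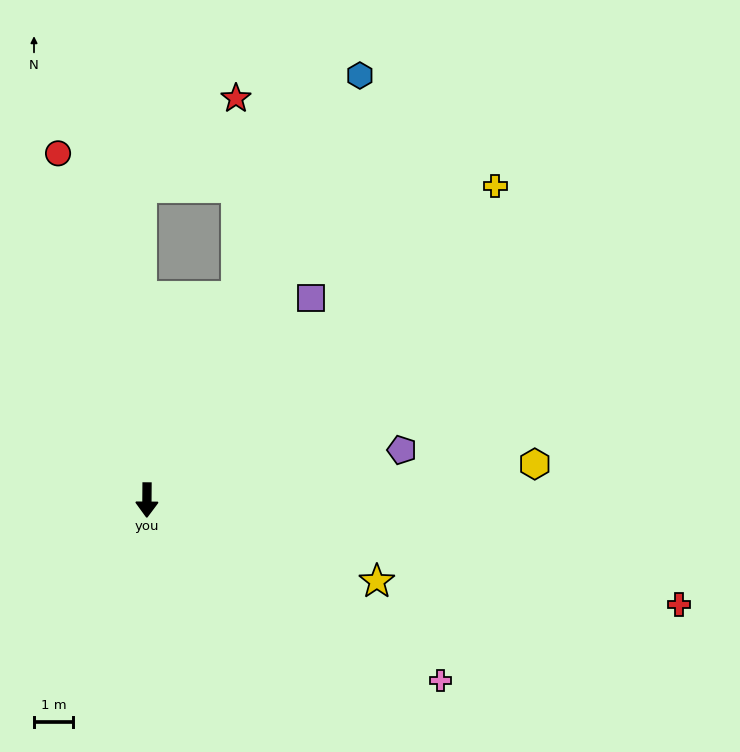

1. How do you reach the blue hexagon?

turn left 154°, forward 12.2 m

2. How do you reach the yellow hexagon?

turn left 96°, forward 10.0 m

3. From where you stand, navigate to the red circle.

turn right 165°, forward 9.2 m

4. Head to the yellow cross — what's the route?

turn left 132°, forward 12.0 m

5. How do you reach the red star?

blocked — turn left 156°, forward 5.7 m, then turn left 25°, forward 5.1 m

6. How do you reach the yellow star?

turn left 71°, forward 6.3 m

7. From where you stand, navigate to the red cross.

turn left 79°, forward 13.9 m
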